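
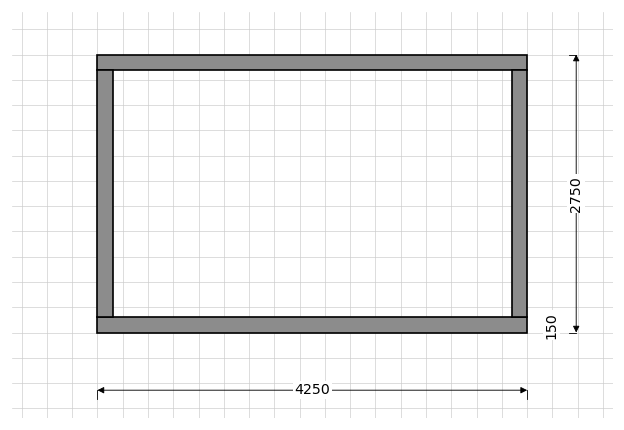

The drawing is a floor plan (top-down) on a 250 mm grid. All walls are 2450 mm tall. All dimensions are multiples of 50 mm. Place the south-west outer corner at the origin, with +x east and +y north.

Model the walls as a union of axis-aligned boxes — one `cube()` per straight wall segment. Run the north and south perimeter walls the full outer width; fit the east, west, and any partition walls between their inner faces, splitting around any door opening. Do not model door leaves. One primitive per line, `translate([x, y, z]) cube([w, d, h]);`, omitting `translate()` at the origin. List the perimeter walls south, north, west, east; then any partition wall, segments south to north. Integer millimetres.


cube([4250, 150, 2450]);
translate([0, 2600, 0]) cube([4250, 150, 2450]);
translate([0, 150, 0]) cube([150, 2450, 2450]);
translate([4100, 150, 0]) cube([150, 2450, 2450]);


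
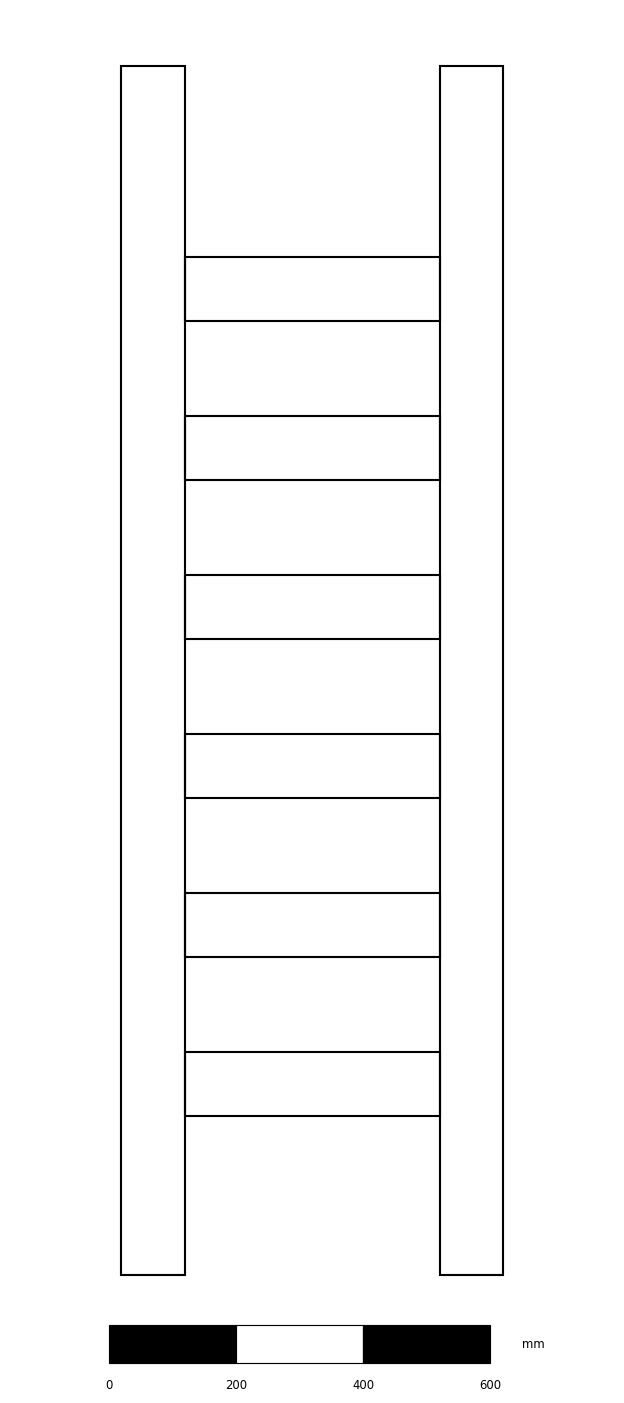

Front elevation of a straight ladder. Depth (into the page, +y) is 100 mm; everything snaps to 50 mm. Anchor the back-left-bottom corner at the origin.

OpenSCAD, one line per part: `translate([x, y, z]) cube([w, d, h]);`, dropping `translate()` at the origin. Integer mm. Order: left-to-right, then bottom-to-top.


cube([100, 100, 1900]);
translate([100, 0, 250]) cube([400, 100, 100]);
translate([100, 0, 500]) cube([400, 100, 100]);
translate([100, 0, 750]) cube([400, 100, 100]);
translate([100, 0, 1000]) cube([400, 100, 100]);
translate([100, 0, 1250]) cube([400, 100, 100]);
translate([100, 0, 1500]) cube([400, 100, 100]);
translate([500, 0, 0]) cube([100, 100, 1900]);


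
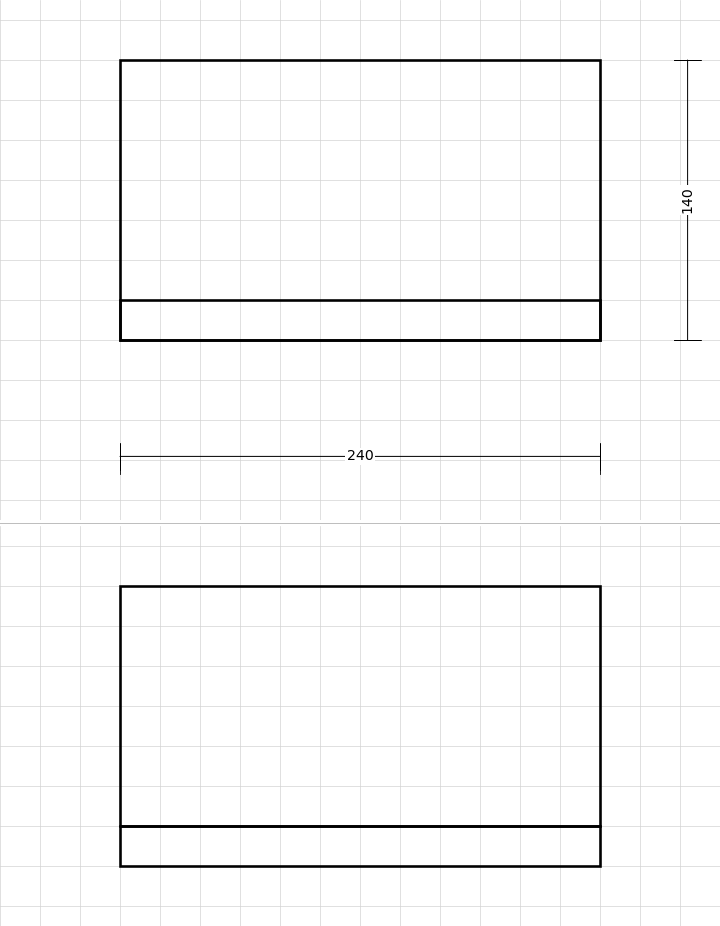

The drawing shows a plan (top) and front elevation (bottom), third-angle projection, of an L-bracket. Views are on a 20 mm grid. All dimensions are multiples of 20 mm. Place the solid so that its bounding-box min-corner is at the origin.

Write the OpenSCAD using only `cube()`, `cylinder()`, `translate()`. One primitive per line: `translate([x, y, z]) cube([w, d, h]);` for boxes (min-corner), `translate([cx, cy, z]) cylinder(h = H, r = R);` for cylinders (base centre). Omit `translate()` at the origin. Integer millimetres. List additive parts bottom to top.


cube([240, 140, 20]);
translate([0, 0, 20]) cube([240, 20, 120]);


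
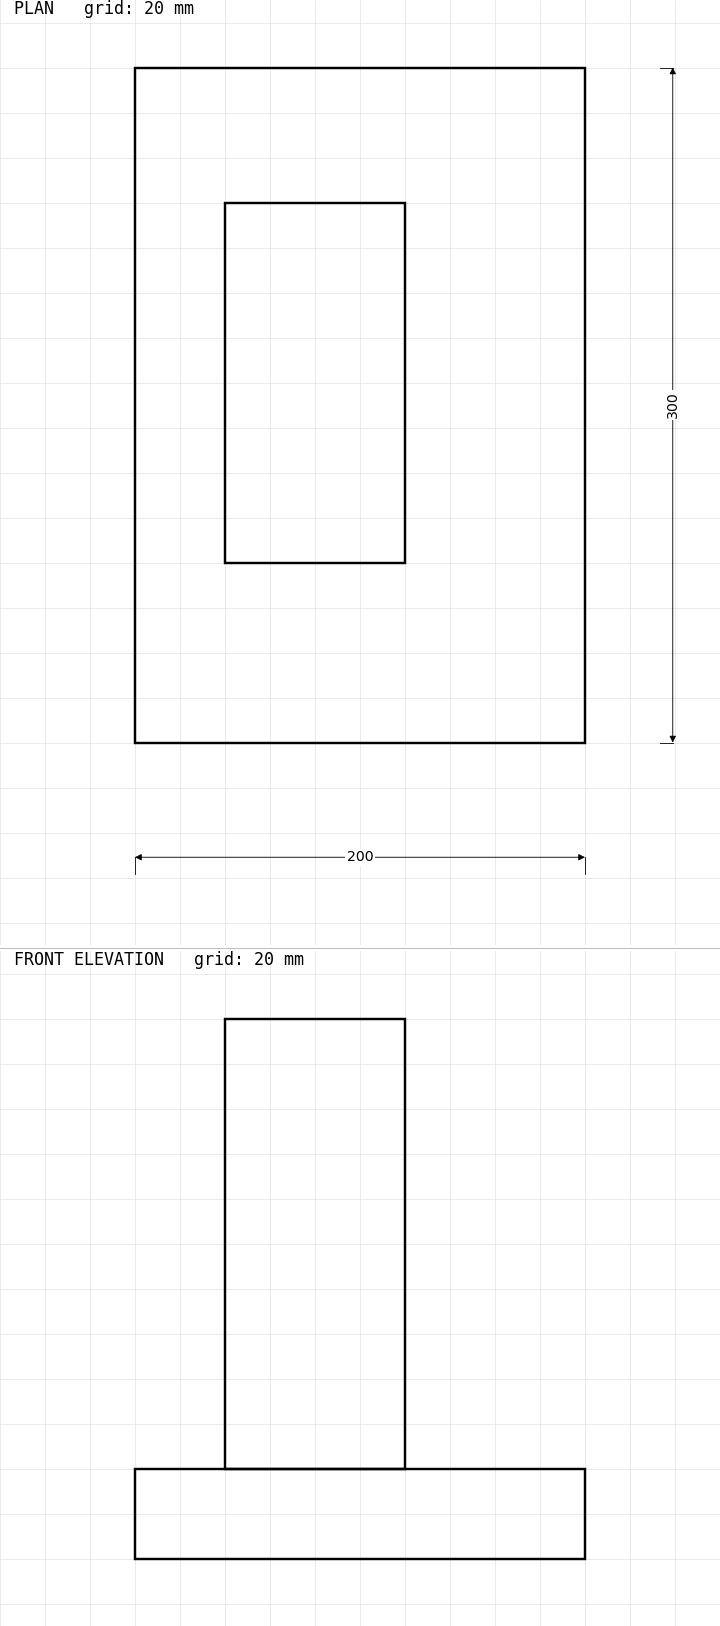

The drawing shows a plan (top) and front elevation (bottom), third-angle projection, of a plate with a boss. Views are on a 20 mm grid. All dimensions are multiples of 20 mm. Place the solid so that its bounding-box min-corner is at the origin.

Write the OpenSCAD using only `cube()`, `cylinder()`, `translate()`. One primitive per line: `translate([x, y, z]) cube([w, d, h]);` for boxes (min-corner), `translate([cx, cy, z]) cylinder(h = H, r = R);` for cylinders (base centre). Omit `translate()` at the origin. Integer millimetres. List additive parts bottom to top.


cube([200, 300, 40]);
translate([40, 80, 40]) cube([80, 160, 200]);


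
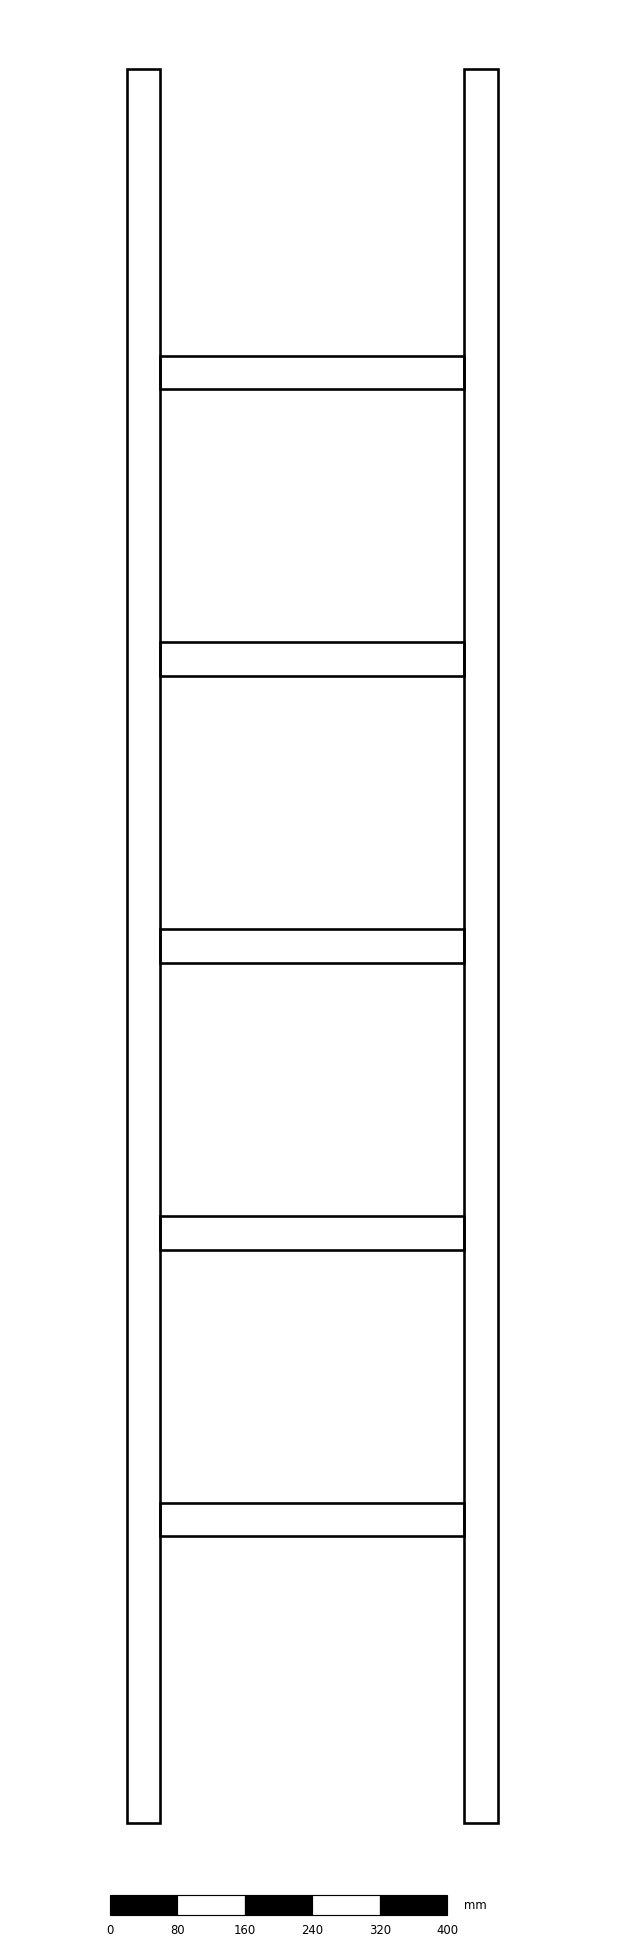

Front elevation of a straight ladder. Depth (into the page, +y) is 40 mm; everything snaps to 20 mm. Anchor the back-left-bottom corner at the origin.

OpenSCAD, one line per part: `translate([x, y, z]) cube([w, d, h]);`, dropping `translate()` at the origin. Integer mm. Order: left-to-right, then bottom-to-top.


cube([40, 40, 2080]);
translate([40, 0, 340]) cube([360, 40, 40]);
translate([40, 0, 680]) cube([360, 40, 40]);
translate([40, 0, 1020]) cube([360, 40, 40]);
translate([40, 0, 1360]) cube([360, 40, 40]);
translate([40, 0, 1700]) cube([360, 40, 40]);
translate([400, 0, 0]) cube([40, 40, 2080]);


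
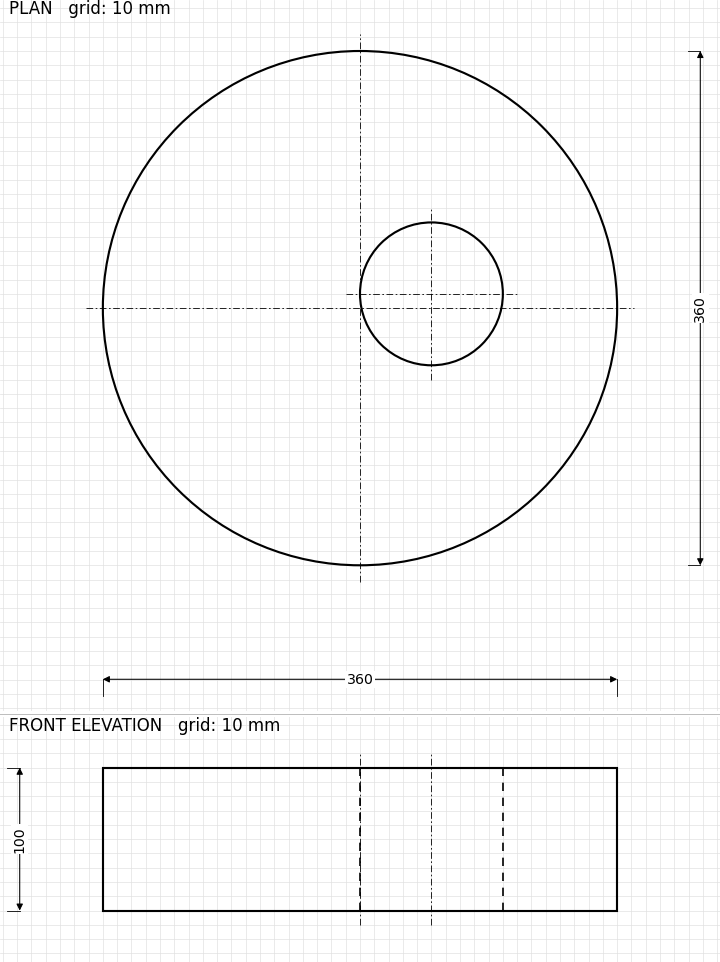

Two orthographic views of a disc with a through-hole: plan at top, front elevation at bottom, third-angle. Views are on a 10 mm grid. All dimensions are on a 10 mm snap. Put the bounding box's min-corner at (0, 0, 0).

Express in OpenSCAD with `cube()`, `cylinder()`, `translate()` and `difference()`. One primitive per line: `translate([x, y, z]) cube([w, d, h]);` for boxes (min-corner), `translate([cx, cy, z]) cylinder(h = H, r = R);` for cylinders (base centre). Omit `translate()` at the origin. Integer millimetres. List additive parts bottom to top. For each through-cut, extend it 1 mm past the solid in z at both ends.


difference() {
  translate([180, 180, 0]) cylinder(h = 100, r = 180);
  translate([230, 190, -1]) cylinder(h = 102, r = 50);
}


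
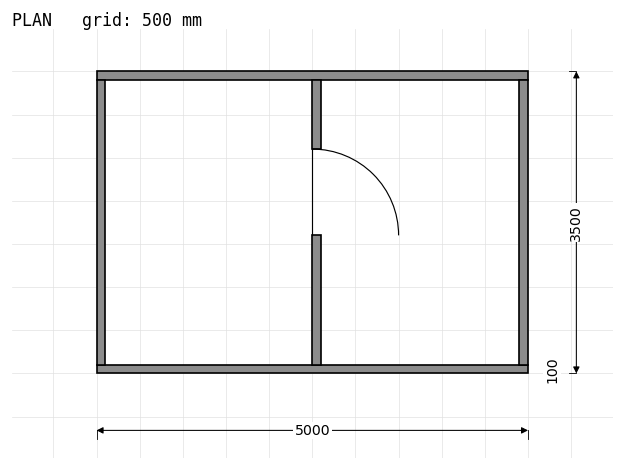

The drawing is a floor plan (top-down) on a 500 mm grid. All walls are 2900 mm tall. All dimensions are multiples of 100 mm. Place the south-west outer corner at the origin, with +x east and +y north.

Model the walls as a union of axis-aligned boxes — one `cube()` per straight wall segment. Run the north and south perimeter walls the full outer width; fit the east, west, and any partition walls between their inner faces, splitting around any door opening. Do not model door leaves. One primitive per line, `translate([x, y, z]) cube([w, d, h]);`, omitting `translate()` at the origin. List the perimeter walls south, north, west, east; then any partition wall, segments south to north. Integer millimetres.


cube([5000, 100, 2900]);
translate([0, 3400, 0]) cube([5000, 100, 2900]);
translate([0, 100, 0]) cube([100, 3300, 2900]);
translate([4900, 100, 0]) cube([100, 3300, 2900]);
translate([2500, 100, 0]) cube([100, 1500, 2900]);
translate([2500, 2600, 0]) cube([100, 800, 2900]);


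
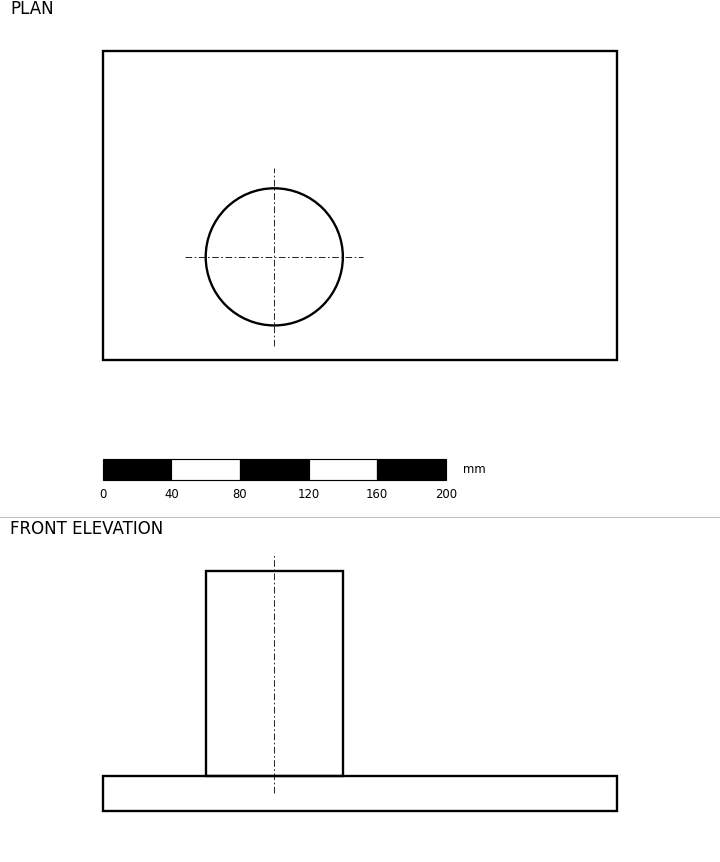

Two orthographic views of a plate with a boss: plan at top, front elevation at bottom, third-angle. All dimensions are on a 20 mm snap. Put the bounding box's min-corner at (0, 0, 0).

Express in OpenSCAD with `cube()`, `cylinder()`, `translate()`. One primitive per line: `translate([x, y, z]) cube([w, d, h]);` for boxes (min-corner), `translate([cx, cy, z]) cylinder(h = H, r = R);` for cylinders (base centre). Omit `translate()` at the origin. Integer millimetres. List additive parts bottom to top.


cube([300, 180, 20]);
translate([100, 60, 20]) cylinder(h = 120, r = 40);


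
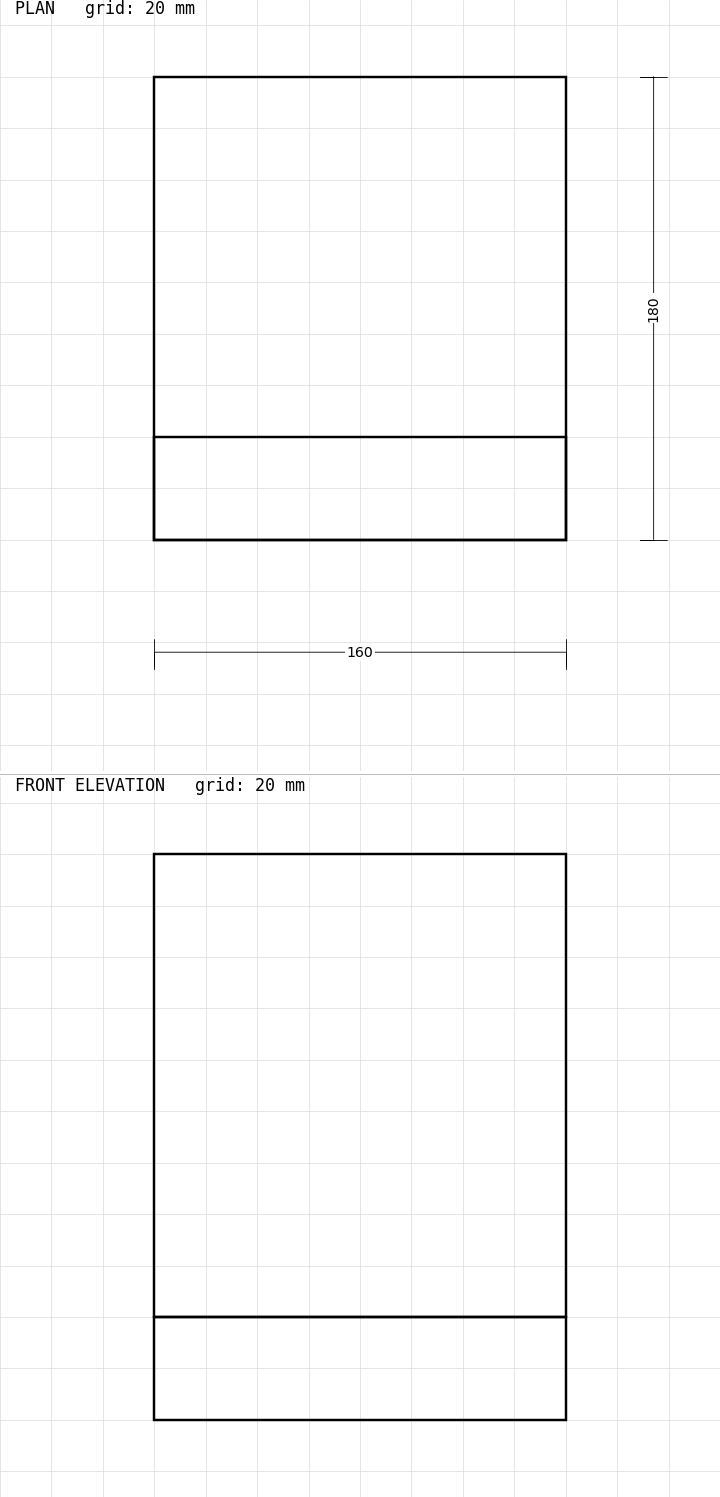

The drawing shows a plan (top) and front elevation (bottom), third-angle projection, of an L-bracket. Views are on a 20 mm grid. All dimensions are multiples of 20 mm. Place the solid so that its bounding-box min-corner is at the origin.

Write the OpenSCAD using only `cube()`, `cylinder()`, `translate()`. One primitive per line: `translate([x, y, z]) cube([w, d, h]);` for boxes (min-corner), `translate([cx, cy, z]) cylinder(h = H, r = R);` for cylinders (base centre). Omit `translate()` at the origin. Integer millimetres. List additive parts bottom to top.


cube([160, 180, 40]);
translate([0, 0, 40]) cube([160, 40, 180]);


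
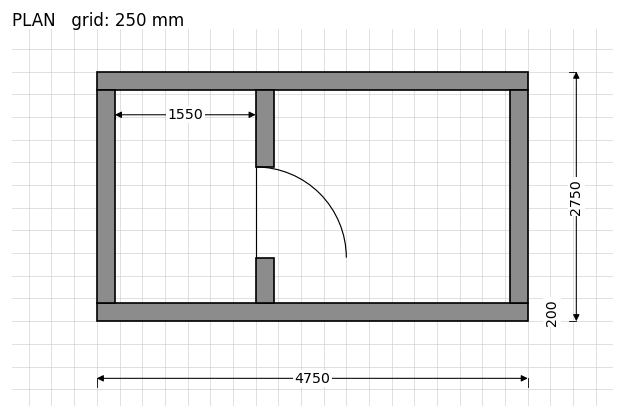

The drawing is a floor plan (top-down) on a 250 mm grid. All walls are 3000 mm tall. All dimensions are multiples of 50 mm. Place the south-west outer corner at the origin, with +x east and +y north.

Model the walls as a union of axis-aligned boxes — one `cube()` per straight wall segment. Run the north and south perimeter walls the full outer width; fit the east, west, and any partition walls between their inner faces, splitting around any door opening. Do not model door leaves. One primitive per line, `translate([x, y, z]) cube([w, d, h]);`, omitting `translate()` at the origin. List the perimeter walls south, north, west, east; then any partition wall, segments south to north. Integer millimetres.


cube([4750, 200, 3000]);
translate([0, 2550, 0]) cube([4750, 200, 3000]);
translate([0, 200, 0]) cube([200, 2350, 3000]);
translate([4550, 200, 0]) cube([200, 2350, 3000]);
translate([1750, 200, 0]) cube([200, 500, 3000]);
translate([1750, 1700, 0]) cube([200, 850, 3000]);


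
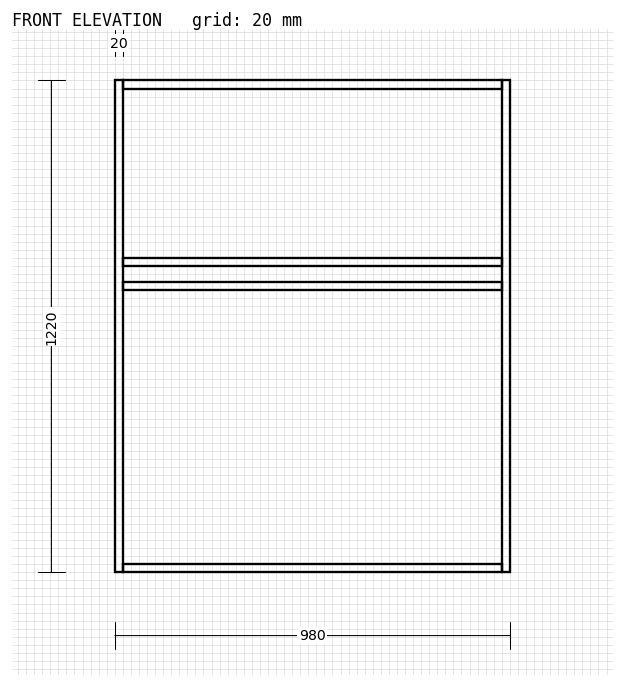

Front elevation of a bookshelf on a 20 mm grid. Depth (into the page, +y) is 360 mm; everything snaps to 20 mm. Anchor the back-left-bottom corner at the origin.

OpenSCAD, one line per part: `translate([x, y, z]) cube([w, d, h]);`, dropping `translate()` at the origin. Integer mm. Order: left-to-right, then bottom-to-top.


cube([20, 360, 1220]);
translate([20, 0, 0]) cube([940, 360, 20]);
translate([20, 0, 700]) cube([940, 360, 20]);
translate([20, 0, 760]) cube([940, 360, 20]);
translate([20, 0, 1200]) cube([940, 360, 20]);
translate([960, 0, 0]) cube([20, 360, 1220]);


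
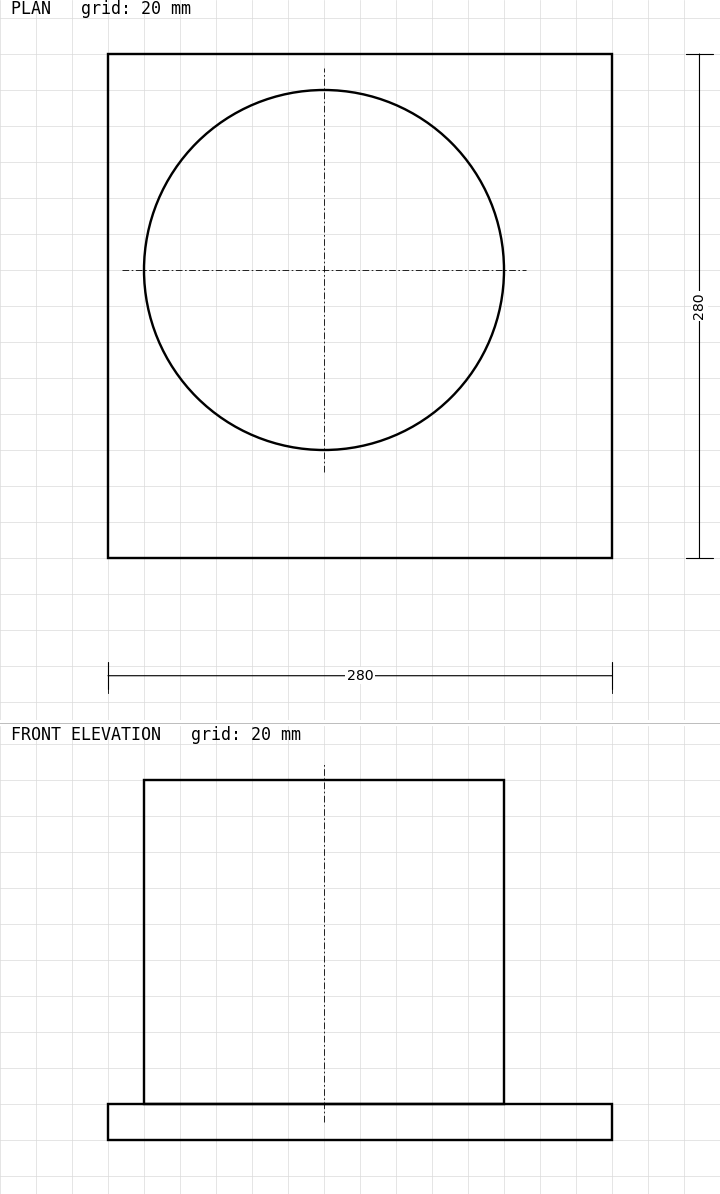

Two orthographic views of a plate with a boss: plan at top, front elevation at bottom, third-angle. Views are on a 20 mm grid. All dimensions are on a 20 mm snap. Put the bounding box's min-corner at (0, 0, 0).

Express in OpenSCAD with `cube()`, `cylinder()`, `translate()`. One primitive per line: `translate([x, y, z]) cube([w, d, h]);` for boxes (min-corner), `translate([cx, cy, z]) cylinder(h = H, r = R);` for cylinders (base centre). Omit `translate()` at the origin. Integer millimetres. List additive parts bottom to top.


cube([280, 280, 20]);
translate([120, 160, 20]) cylinder(h = 180, r = 100);


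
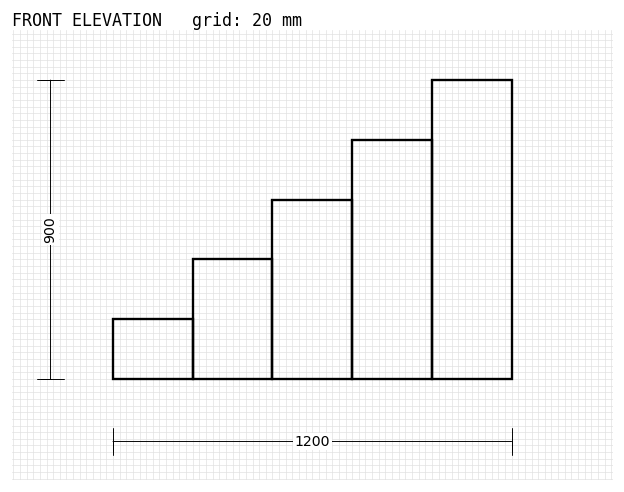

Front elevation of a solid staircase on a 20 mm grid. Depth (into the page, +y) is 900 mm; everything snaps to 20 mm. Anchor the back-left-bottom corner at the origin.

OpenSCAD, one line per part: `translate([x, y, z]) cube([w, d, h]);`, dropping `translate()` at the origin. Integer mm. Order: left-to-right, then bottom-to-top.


cube([240, 900, 180]);
translate([240, 0, 0]) cube([240, 900, 360]);
translate([480, 0, 0]) cube([240, 900, 540]);
translate([720, 0, 0]) cube([240, 900, 720]);
translate([960, 0, 0]) cube([240, 900, 900]);


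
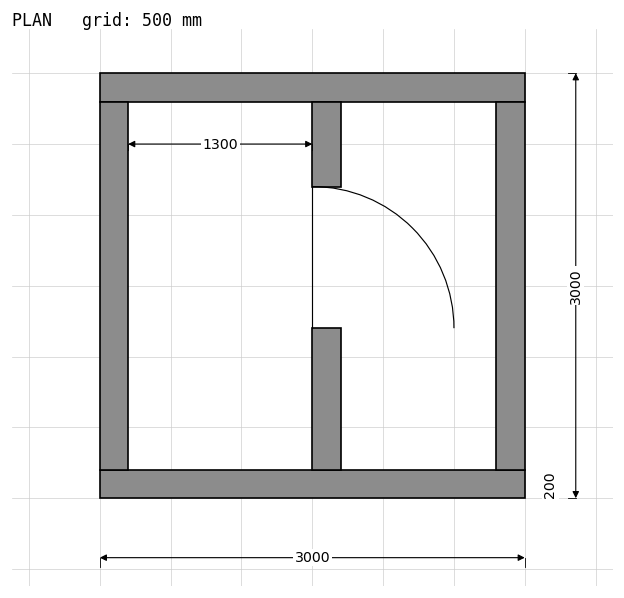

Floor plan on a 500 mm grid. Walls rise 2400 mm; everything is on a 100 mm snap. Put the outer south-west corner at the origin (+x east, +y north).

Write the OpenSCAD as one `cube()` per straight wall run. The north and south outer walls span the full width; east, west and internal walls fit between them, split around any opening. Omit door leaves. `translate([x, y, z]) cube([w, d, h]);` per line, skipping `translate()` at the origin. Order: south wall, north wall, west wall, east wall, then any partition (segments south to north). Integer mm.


cube([3000, 200, 2400]);
translate([0, 2800, 0]) cube([3000, 200, 2400]);
translate([0, 200, 0]) cube([200, 2600, 2400]);
translate([2800, 200, 0]) cube([200, 2600, 2400]);
translate([1500, 200, 0]) cube([200, 1000, 2400]);
translate([1500, 2200, 0]) cube([200, 600, 2400]);


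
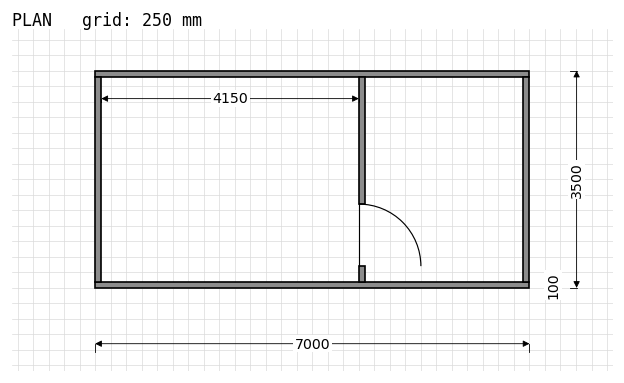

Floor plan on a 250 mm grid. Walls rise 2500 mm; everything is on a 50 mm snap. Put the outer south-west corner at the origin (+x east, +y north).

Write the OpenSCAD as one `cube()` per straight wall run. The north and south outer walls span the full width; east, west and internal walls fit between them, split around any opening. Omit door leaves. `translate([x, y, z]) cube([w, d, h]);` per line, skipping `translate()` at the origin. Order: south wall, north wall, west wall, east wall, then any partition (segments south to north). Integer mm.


cube([7000, 100, 2500]);
translate([0, 3400, 0]) cube([7000, 100, 2500]);
translate([0, 100, 0]) cube([100, 3300, 2500]);
translate([6900, 100, 0]) cube([100, 3300, 2500]);
translate([4250, 100, 0]) cube([100, 250, 2500]);
translate([4250, 1350, 0]) cube([100, 2050, 2500]);


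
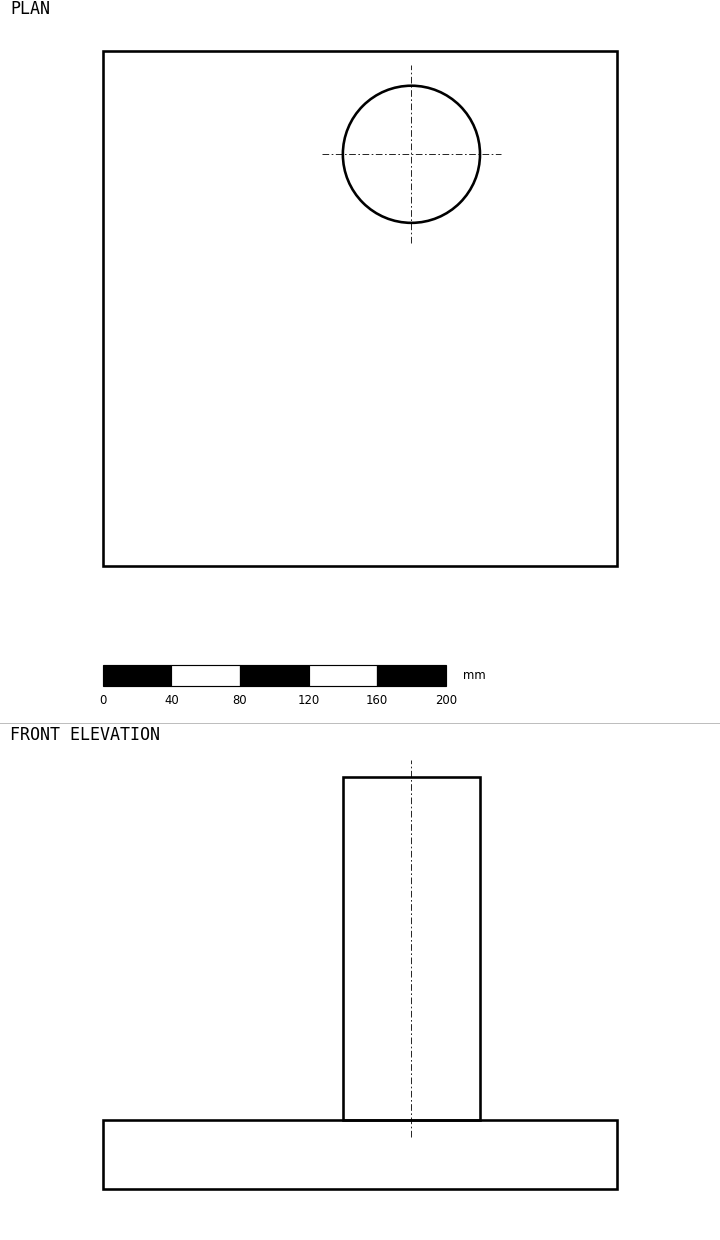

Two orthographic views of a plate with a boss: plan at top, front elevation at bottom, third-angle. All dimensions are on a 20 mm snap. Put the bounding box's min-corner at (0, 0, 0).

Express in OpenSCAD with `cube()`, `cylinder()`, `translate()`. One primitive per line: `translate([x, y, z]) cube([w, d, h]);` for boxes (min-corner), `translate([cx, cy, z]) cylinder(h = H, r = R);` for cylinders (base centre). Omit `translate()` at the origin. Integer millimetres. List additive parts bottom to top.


cube([300, 300, 40]);
translate([180, 240, 40]) cylinder(h = 200, r = 40);


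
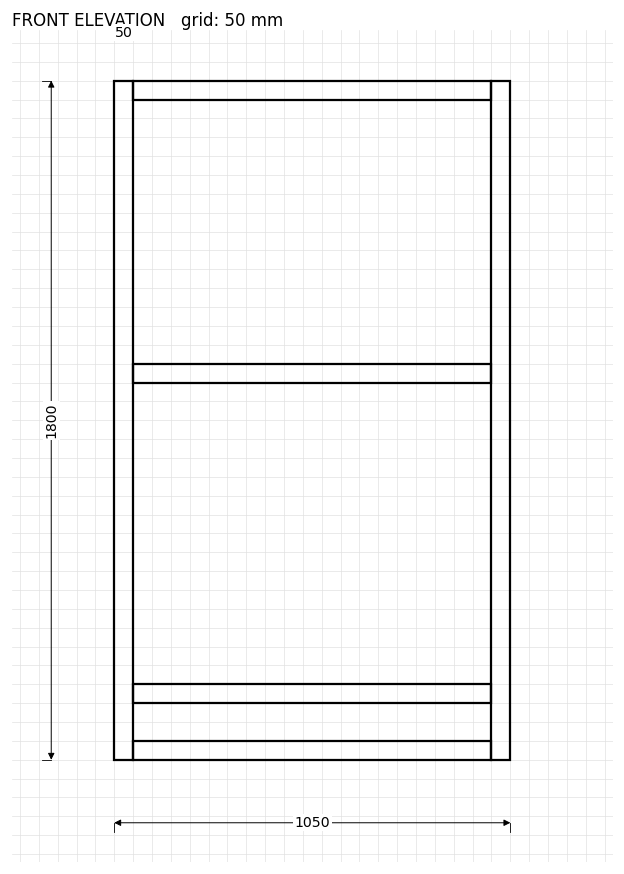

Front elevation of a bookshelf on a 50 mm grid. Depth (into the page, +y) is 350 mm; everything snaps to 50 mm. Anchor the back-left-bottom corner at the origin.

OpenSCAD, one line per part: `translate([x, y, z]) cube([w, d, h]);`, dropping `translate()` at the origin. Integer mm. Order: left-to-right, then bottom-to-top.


cube([50, 350, 1800]);
translate([50, 0, 0]) cube([950, 350, 50]);
translate([50, 0, 150]) cube([950, 350, 50]);
translate([50, 0, 1000]) cube([950, 350, 50]);
translate([50, 0, 1750]) cube([950, 350, 50]);
translate([1000, 0, 0]) cube([50, 350, 1800]);


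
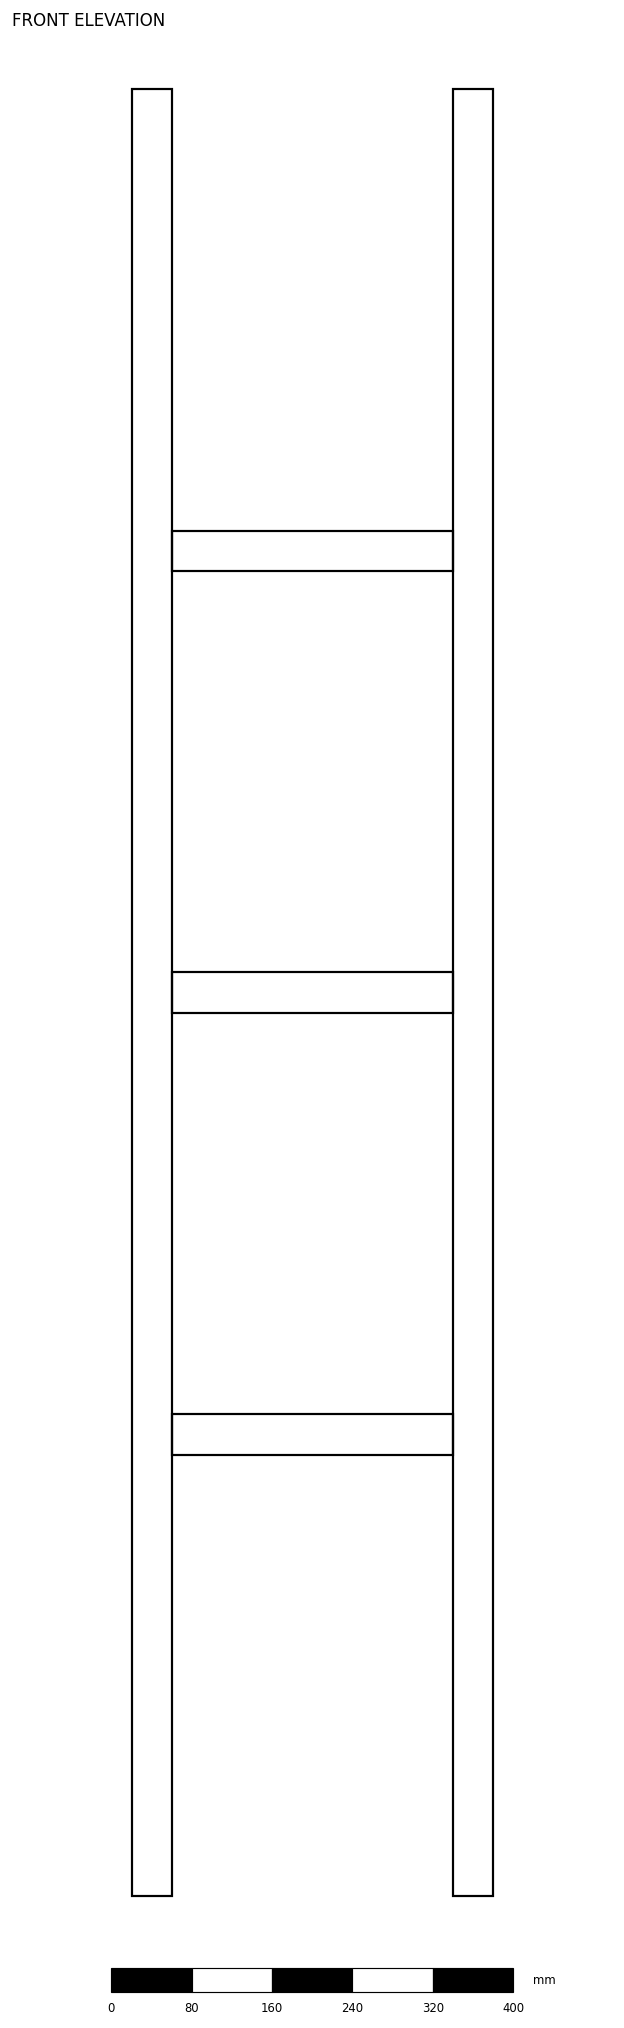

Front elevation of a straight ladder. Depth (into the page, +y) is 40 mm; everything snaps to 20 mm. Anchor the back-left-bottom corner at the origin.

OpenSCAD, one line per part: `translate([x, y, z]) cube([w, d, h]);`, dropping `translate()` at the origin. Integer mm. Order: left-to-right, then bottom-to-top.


cube([40, 40, 1800]);
translate([40, 0, 440]) cube([280, 40, 40]);
translate([40, 0, 880]) cube([280, 40, 40]);
translate([40, 0, 1320]) cube([280, 40, 40]);
translate([320, 0, 0]) cube([40, 40, 1800]);


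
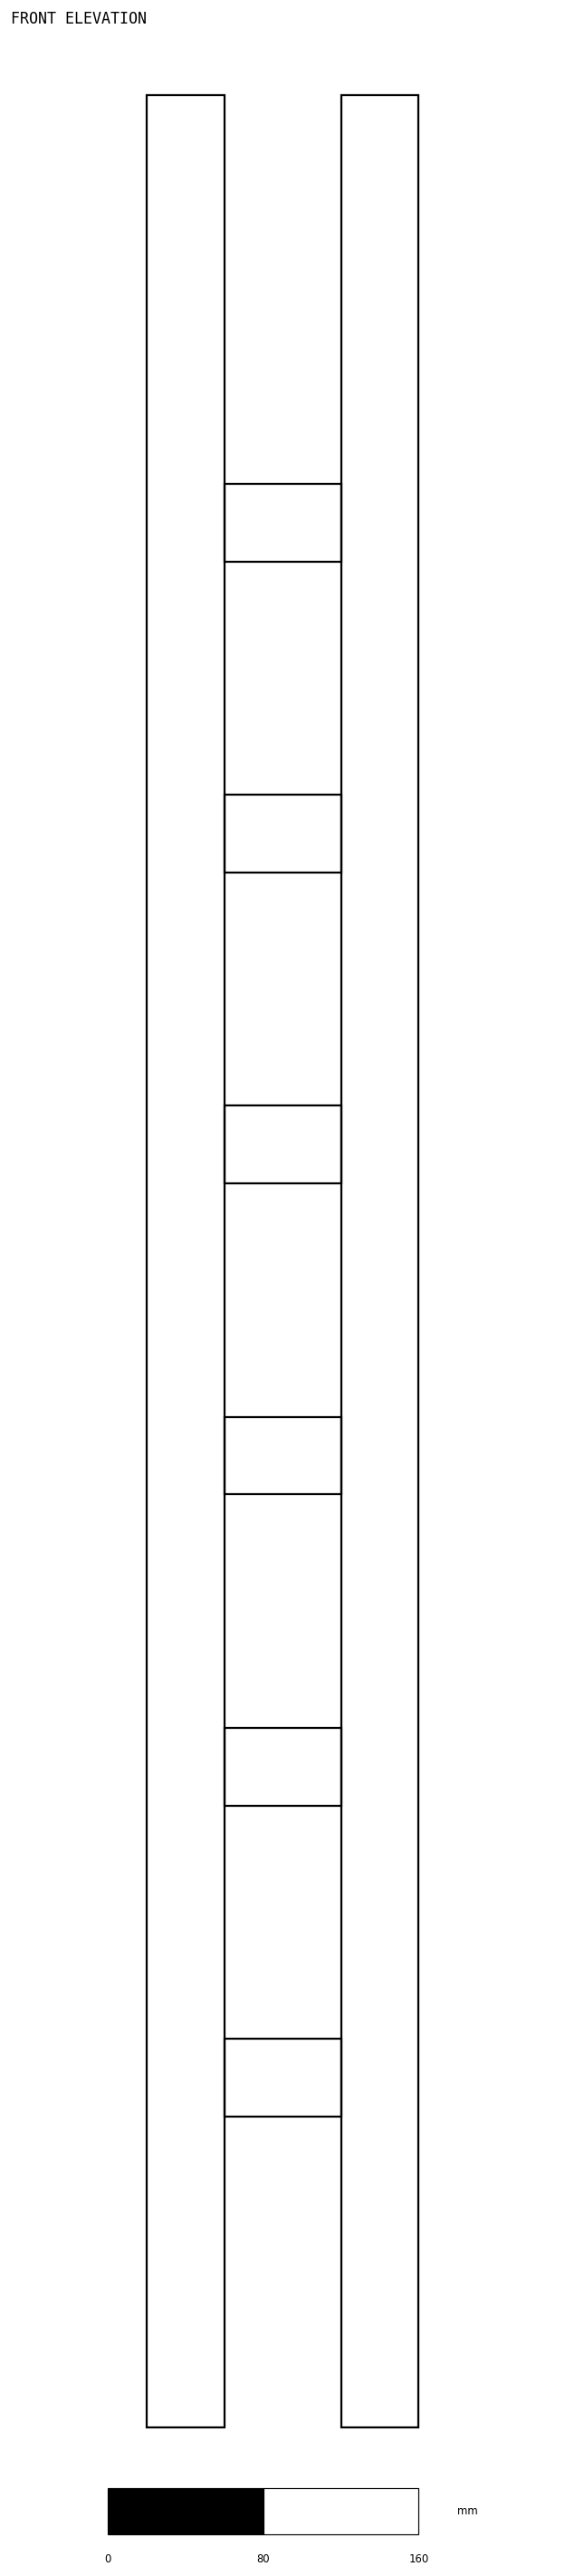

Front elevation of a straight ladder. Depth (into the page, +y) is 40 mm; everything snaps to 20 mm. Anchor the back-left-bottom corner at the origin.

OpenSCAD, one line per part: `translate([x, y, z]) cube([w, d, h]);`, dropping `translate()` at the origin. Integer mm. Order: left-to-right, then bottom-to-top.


cube([40, 40, 1200]);
translate([40, 0, 160]) cube([60, 40, 40]);
translate([40, 0, 320]) cube([60, 40, 40]);
translate([40, 0, 480]) cube([60, 40, 40]);
translate([40, 0, 640]) cube([60, 40, 40]);
translate([40, 0, 800]) cube([60, 40, 40]);
translate([40, 0, 960]) cube([60, 40, 40]);
translate([100, 0, 0]) cube([40, 40, 1200]);


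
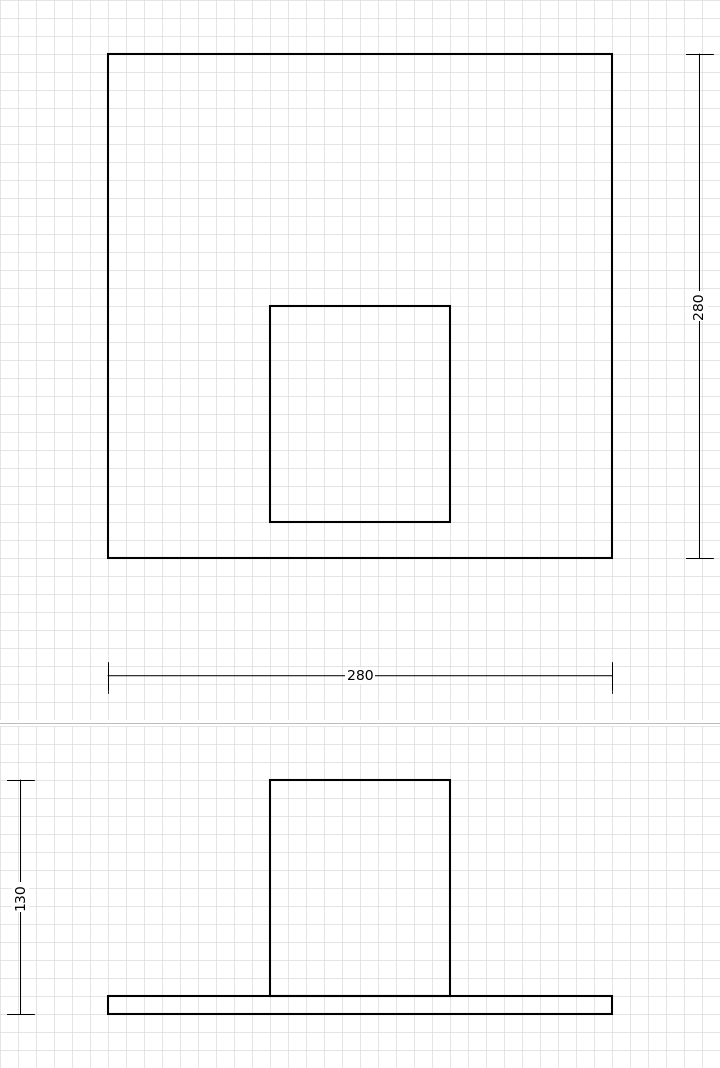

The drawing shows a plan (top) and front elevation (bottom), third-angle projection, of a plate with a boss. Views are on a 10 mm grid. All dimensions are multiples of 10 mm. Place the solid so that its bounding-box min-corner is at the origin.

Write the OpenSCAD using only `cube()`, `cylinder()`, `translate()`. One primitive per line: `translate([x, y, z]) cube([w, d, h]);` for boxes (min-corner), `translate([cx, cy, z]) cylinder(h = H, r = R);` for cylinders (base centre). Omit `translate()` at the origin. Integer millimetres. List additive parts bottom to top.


cube([280, 280, 10]);
translate([90, 20, 10]) cube([100, 120, 120]);


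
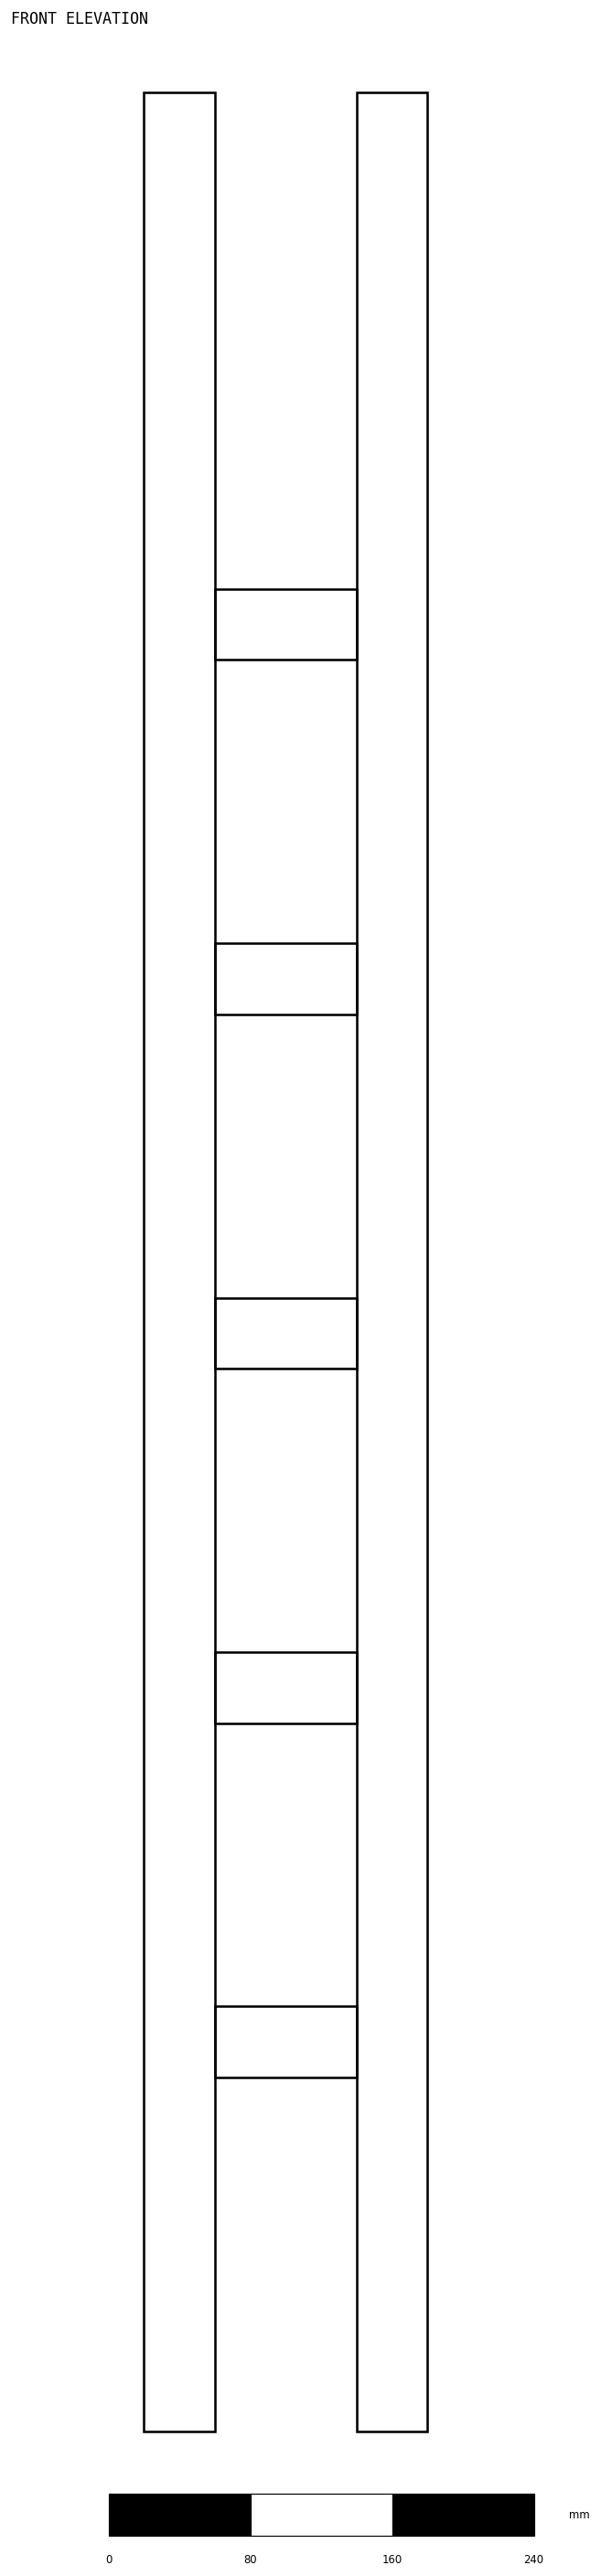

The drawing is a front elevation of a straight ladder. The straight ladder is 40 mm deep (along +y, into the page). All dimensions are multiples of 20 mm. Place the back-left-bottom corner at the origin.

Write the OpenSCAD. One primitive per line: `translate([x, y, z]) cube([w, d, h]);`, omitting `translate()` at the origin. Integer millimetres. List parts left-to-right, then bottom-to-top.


cube([40, 40, 1320]);
translate([40, 0, 200]) cube([80, 40, 40]);
translate([40, 0, 400]) cube([80, 40, 40]);
translate([40, 0, 600]) cube([80, 40, 40]);
translate([40, 0, 800]) cube([80, 40, 40]);
translate([40, 0, 1000]) cube([80, 40, 40]);
translate([120, 0, 0]) cube([40, 40, 1320]);


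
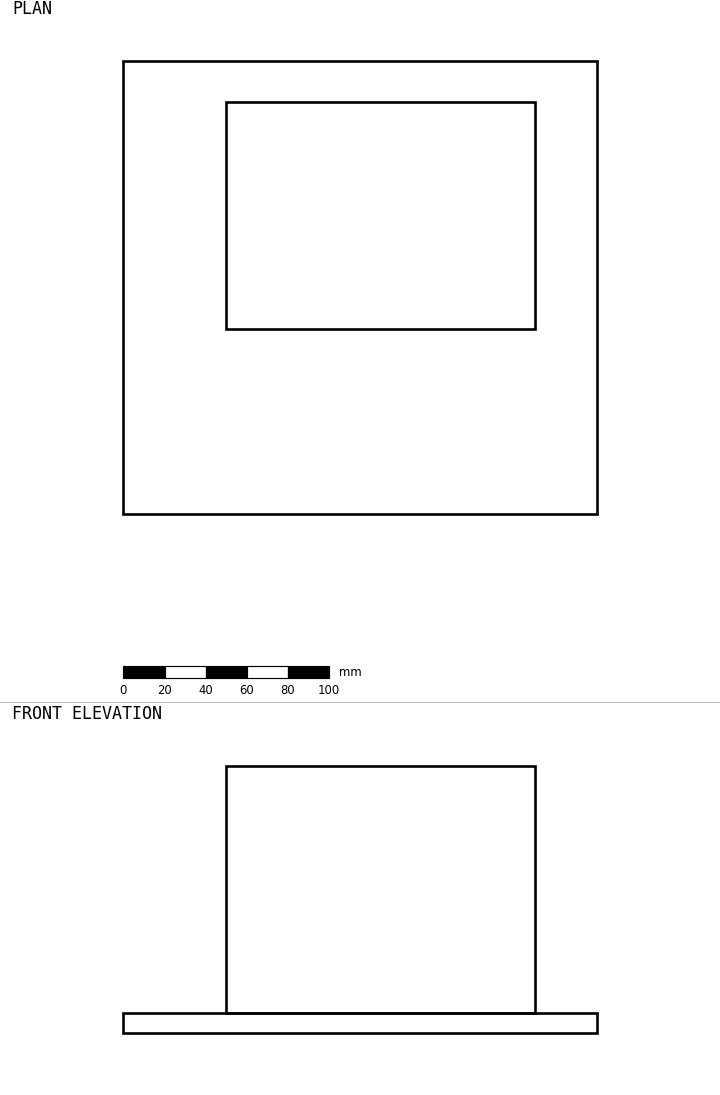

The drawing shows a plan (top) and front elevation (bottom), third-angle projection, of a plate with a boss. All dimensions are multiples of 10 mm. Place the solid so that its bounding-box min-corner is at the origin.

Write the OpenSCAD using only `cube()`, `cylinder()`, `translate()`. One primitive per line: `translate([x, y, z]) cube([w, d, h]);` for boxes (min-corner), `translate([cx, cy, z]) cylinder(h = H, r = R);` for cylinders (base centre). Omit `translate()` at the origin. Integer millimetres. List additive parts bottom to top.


cube([230, 220, 10]);
translate([50, 90, 10]) cube([150, 110, 120]);


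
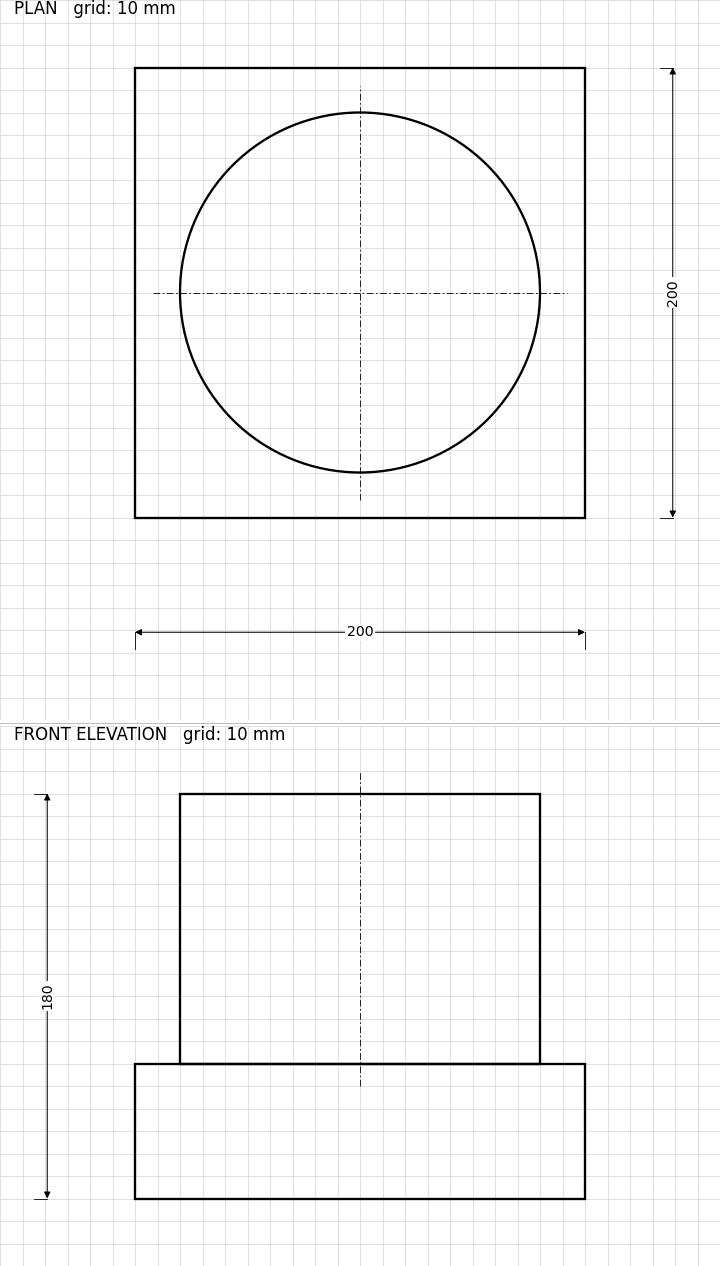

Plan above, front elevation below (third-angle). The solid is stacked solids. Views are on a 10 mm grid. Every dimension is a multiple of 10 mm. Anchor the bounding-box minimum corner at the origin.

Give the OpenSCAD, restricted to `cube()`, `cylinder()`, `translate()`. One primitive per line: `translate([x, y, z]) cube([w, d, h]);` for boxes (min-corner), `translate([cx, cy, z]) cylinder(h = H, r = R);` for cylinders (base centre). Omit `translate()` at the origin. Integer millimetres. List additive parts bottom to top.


cube([200, 200, 60]);
translate([100, 100, 60]) cylinder(h = 120, r = 80);


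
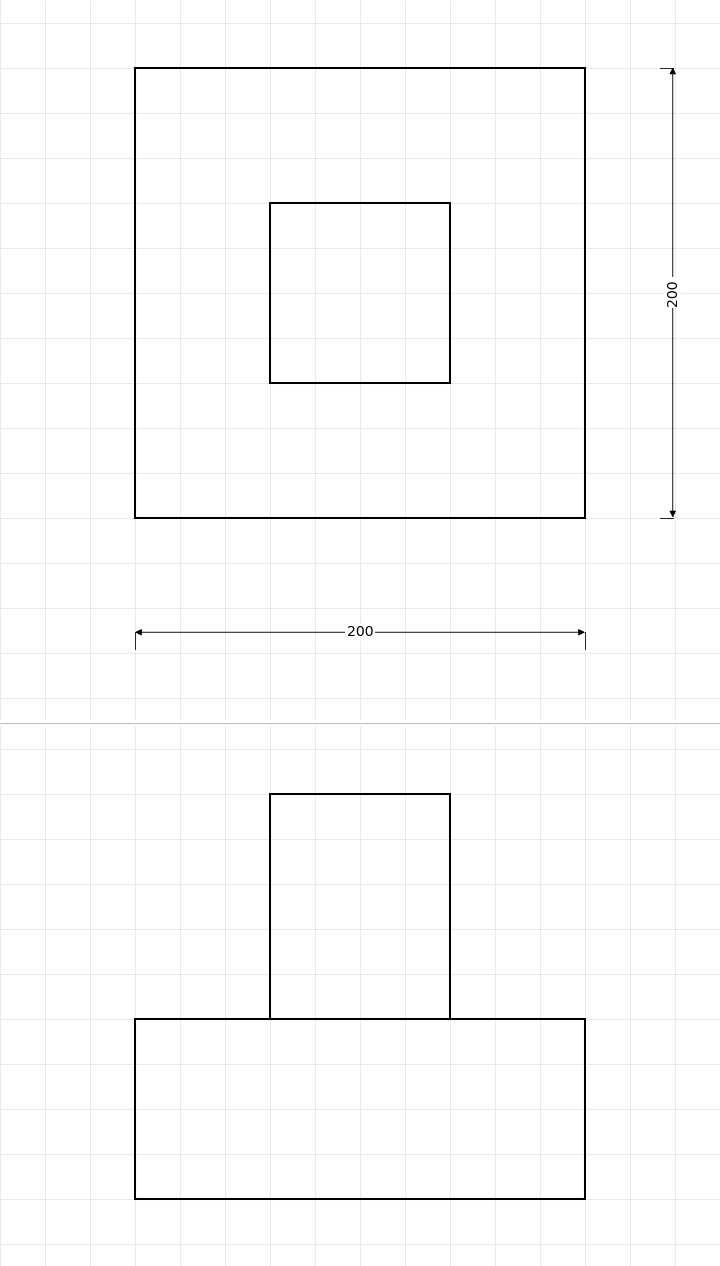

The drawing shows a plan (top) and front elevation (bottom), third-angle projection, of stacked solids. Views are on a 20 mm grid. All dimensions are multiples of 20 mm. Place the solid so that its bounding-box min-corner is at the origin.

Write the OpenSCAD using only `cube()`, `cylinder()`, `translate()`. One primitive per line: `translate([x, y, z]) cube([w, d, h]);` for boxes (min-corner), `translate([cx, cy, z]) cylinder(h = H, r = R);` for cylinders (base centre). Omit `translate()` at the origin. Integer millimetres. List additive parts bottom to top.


cube([200, 200, 80]);
translate([60, 60, 80]) cube([80, 80, 100]);


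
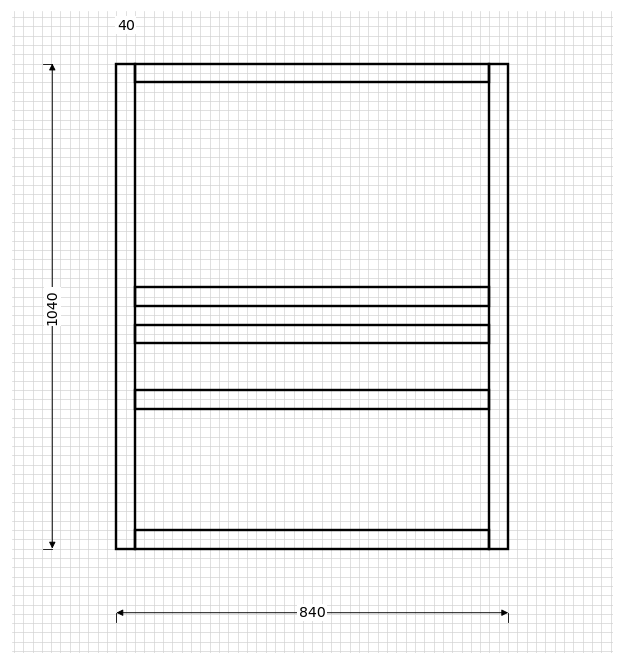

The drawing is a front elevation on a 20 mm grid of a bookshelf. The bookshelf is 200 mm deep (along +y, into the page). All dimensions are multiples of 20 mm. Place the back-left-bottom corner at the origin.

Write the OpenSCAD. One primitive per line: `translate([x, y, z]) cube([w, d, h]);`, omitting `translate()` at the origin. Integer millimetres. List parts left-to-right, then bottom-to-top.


cube([40, 200, 1040]);
translate([40, 0, 0]) cube([760, 200, 40]);
translate([40, 0, 300]) cube([760, 200, 40]);
translate([40, 0, 440]) cube([760, 200, 40]);
translate([40, 0, 520]) cube([760, 200, 40]);
translate([40, 0, 1000]) cube([760, 200, 40]);
translate([800, 0, 0]) cube([40, 200, 1040]);


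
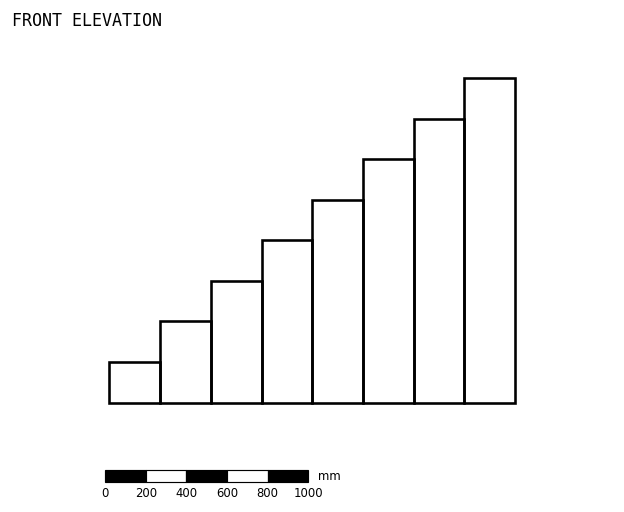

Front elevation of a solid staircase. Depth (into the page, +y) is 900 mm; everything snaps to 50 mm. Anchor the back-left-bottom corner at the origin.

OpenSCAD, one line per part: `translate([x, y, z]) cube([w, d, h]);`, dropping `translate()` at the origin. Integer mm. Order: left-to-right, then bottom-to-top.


cube([250, 900, 200]);
translate([250, 0, 0]) cube([250, 900, 400]);
translate([500, 0, 0]) cube([250, 900, 600]);
translate([750, 0, 0]) cube([250, 900, 800]);
translate([1000, 0, 0]) cube([250, 900, 1000]);
translate([1250, 0, 0]) cube([250, 900, 1200]);
translate([1500, 0, 0]) cube([250, 900, 1400]);
translate([1750, 0, 0]) cube([250, 900, 1600]);


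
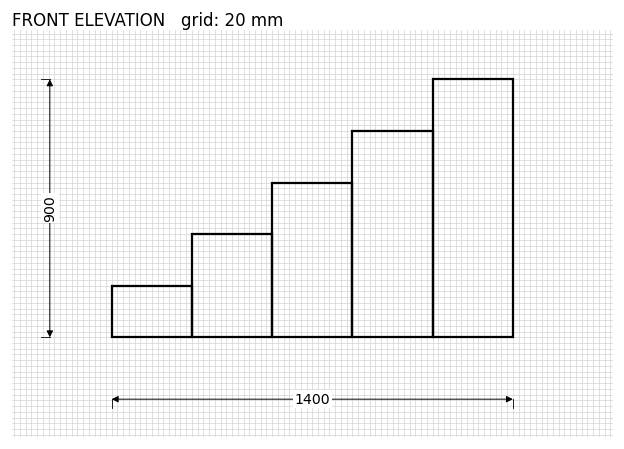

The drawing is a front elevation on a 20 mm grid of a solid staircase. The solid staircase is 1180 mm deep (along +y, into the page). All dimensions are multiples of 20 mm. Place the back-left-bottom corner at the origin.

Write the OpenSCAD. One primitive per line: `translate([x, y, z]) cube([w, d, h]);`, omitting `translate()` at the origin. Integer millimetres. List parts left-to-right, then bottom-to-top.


cube([280, 1180, 180]);
translate([280, 0, 0]) cube([280, 1180, 360]);
translate([560, 0, 0]) cube([280, 1180, 540]);
translate([840, 0, 0]) cube([280, 1180, 720]);
translate([1120, 0, 0]) cube([280, 1180, 900]);


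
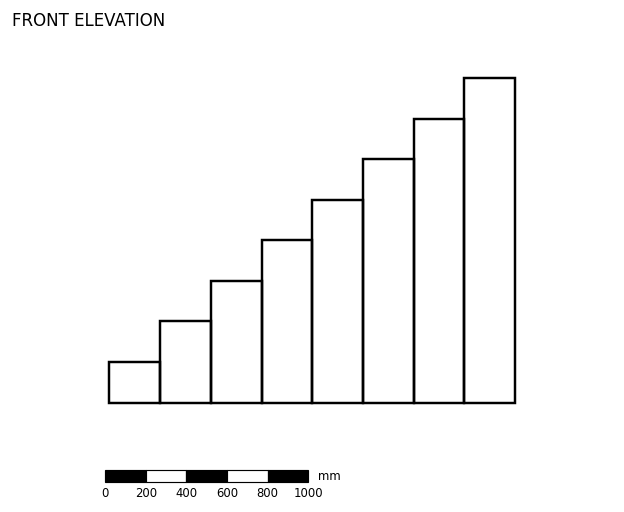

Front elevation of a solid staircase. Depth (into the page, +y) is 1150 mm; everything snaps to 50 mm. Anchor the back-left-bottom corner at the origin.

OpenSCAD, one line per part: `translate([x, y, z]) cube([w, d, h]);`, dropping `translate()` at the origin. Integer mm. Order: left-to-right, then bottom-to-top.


cube([250, 1150, 200]);
translate([250, 0, 0]) cube([250, 1150, 400]);
translate([500, 0, 0]) cube([250, 1150, 600]);
translate([750, 0, 0]) cube([250, 1150, 800]);
translate([1000, 0, 0]) cube([250, 1150, 1000]);
translate([1250, 0, 0]) cube([250, 1150, 1200]);
translate([1500, 0, 0]) cube([250, 1150, 1400]);
translate([1750, 0, 0]) cube([250, 1150, 1600]);


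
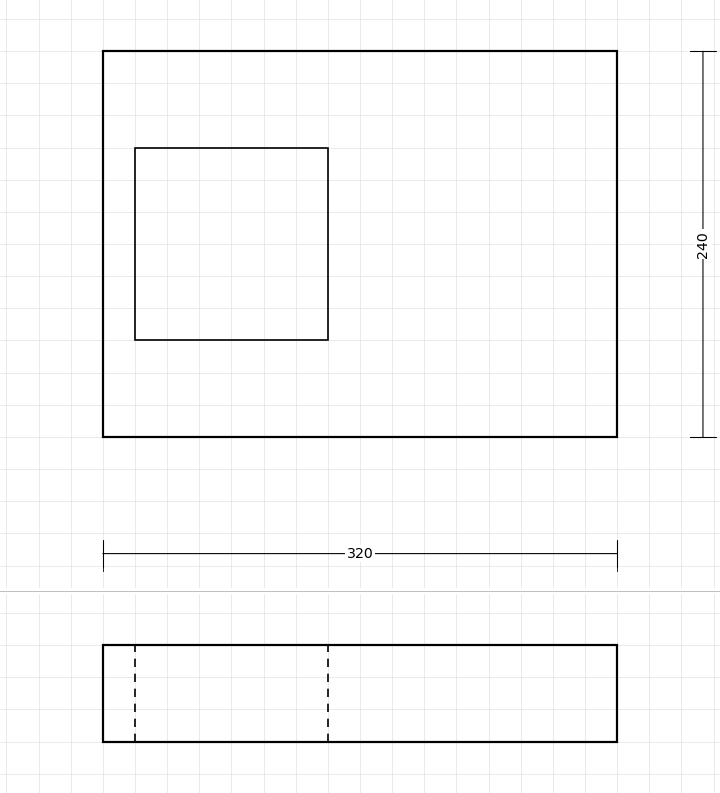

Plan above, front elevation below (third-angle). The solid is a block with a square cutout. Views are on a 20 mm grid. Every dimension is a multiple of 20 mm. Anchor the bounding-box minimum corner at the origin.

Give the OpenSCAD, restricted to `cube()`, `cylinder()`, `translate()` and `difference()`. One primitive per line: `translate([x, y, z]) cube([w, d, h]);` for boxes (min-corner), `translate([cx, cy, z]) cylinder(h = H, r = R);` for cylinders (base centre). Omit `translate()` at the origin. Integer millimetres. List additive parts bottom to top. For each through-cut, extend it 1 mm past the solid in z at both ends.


difference() {
  cube([320, 240, 60]);
  translate([20, 60, -1]) cube([120, 120, 62]);
}


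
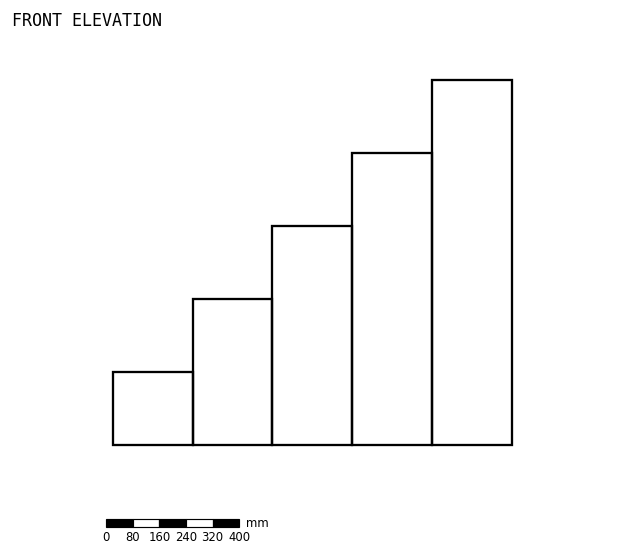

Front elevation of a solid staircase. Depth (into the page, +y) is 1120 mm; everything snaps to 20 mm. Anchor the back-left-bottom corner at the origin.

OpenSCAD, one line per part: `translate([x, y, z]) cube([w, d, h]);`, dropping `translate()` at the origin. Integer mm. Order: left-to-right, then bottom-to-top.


cube([240, 1120, 220]);
translate([240, 0, 0]) cube([240, 1120, 440]);
translate([480, 0, 0]) cube([240, 1120, 660]);
translate([720, 0, 0]) cube([240, 1120, 880]);
translate([960, 0, 0]) cube([240, 1120, 1100]);


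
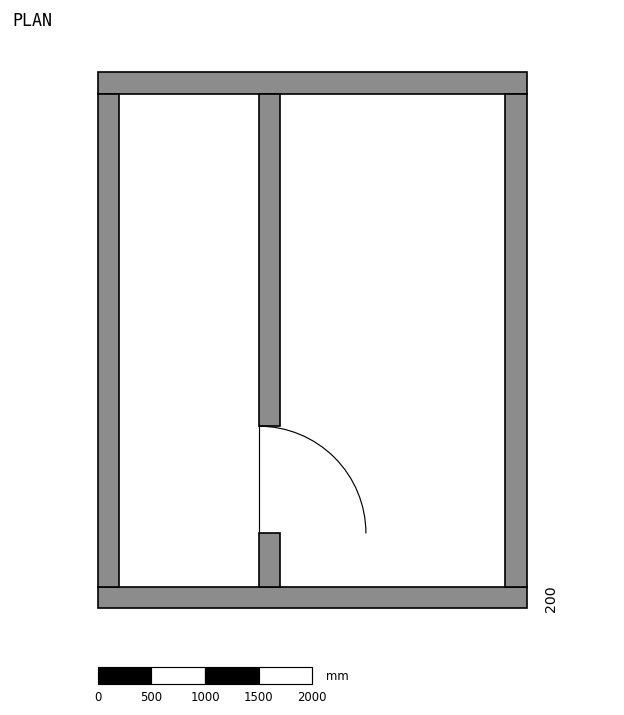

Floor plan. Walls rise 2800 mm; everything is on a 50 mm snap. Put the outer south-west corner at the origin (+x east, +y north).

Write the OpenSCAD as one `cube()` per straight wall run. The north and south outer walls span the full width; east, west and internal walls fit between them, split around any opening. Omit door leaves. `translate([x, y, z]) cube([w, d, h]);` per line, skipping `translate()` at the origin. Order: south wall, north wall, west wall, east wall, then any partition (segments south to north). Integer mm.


cube([4000, 200, 2800]);
translate([0, 4800, 0]) cube([4000, 200, 2800]);
translate([0, 200, 0]) cube([200, 4600, 2800]);
translate([3800, 200, 0]) cube([200, 4600, 2800]);
translate([1500, 200, 0]) cube([200, 500, 2800]);
translate([1500, 1700, 0]) cube([200, 3100, 2800]);


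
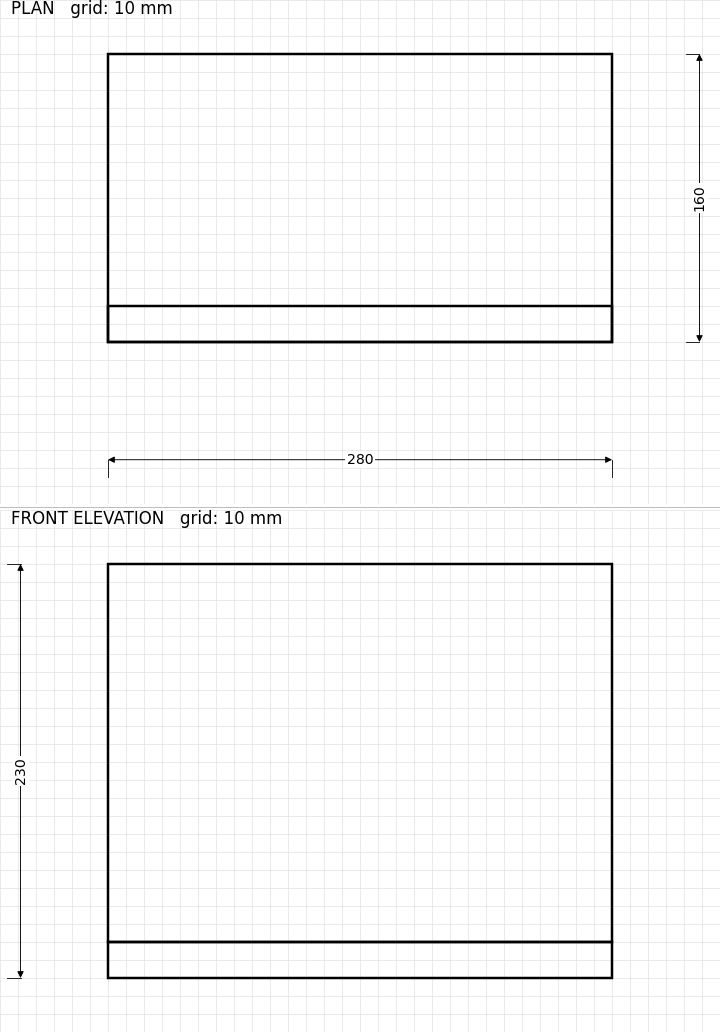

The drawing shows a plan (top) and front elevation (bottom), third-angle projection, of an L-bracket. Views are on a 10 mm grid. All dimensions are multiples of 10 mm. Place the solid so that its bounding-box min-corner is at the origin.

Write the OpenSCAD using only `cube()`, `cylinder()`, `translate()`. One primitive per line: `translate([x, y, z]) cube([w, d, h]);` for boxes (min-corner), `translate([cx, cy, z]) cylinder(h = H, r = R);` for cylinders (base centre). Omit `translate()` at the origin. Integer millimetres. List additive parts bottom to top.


cube([280, 160, 20]);
translate([0, 0, 20]) cube([280, 20, 210]);


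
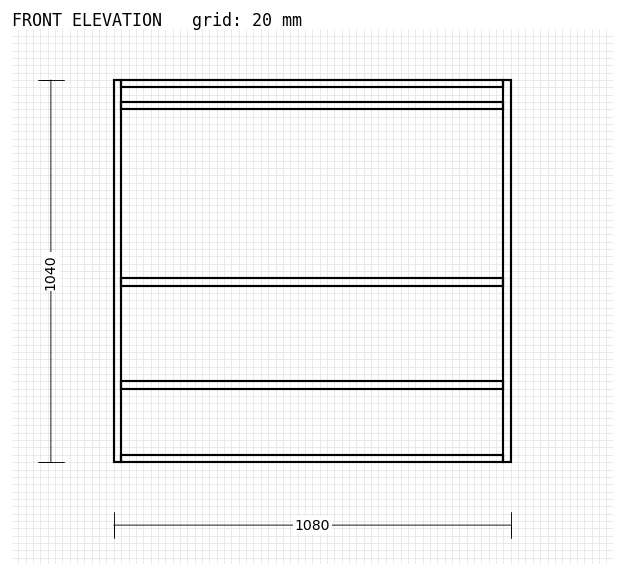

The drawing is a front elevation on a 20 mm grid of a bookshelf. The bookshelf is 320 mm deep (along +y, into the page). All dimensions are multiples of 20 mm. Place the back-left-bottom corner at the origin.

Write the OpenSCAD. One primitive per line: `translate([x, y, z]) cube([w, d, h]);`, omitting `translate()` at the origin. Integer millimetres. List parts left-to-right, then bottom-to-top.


cube([20, 320, 1040]);
translate([20, 0, 0]) cube([1040, 320, 20]);
translate([20, 0, 200]) cube([1040, 320, 20]);
translate([20, 0, 480]) cube([1040, 320, 20]);
translate([20, 0, 960]) cube([1040, 320, 20]);
translate([20, 0, 1020]) cube([1040, 320, 20]);
translate([1060, 0, 0]) cube([20, 320, 1040]);


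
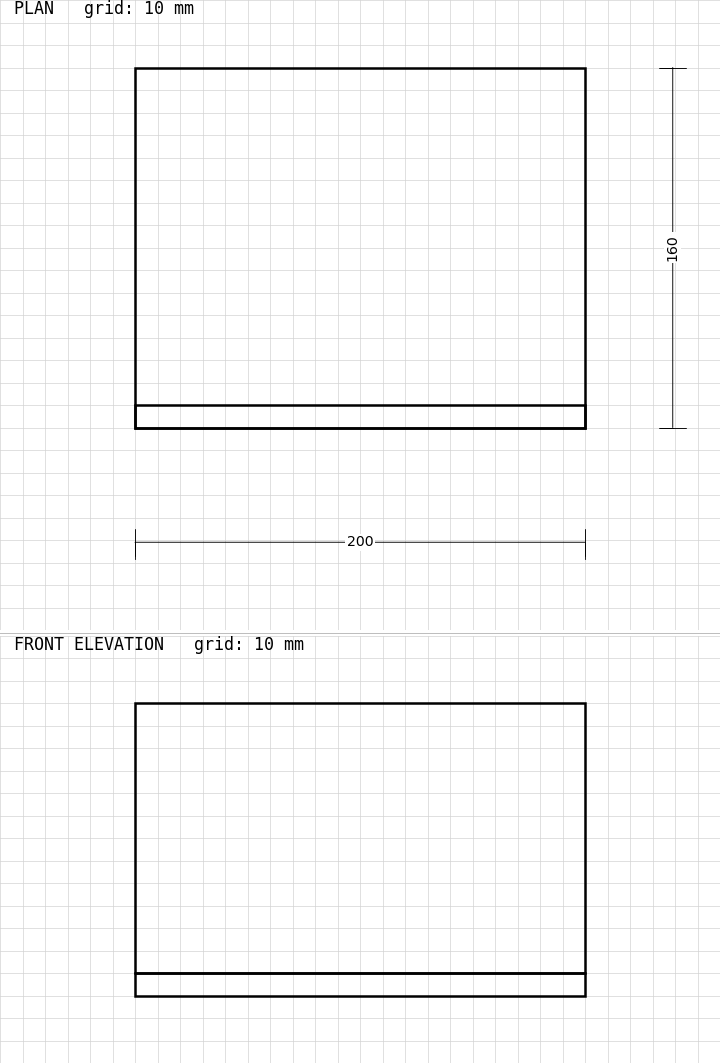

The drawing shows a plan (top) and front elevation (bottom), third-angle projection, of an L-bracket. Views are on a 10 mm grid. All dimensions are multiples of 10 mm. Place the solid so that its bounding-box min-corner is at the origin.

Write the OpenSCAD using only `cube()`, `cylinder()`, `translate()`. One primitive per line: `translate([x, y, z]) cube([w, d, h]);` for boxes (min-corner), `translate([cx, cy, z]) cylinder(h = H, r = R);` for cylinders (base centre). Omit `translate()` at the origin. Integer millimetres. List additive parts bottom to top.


cube([200, 160, 10]);
translate([0, 0, 10]) cube([200, 10, 120]);
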